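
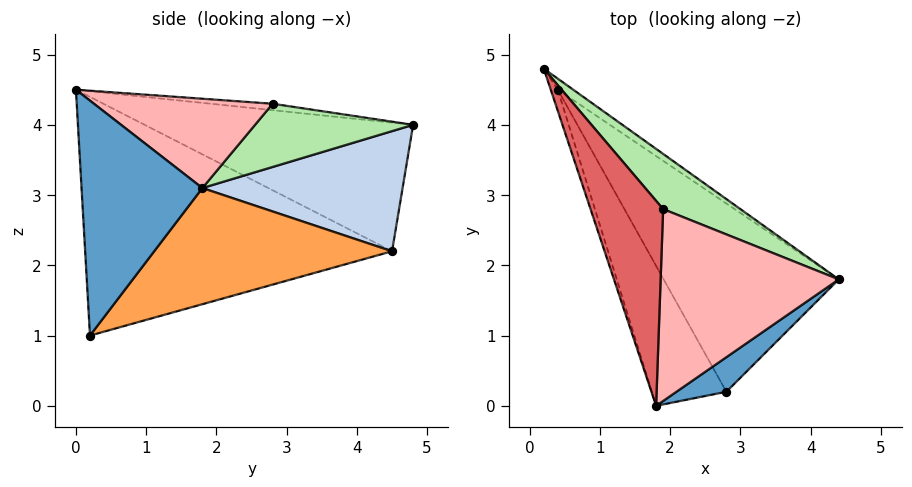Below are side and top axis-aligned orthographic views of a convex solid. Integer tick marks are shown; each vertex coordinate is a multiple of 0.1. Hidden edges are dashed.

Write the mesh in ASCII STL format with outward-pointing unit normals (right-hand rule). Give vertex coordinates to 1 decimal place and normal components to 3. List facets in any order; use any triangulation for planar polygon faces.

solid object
 facet normal 0.611 -0.781 0.130
  outer loop
   vertex 2.8 0.2 1.0
   vertex 4.4 1.8 3.1
   vertex 1.8 0.0 4.5
  endloop
 endfacet
 facet normal 0.569 0.819 -0.073
  outer loop
   vertex 0.4 4.5 2.2
   vertex 0.2 4.8 4.0
   vertex 4.4 1.8 3.1
  endloop
 endfacet
 facet normal 0.486 0.476 -0.733
  outer loop
   vertex 0.4 4.5 2.2
   vertex 4.4 1.8 3.1
   vertex 2.8 0.2 1.0
  endloop
 endfacet
 facet normal -0.946 -0.321 -0.052
  outer loop
   vertex 0.4 4.5 2.2
   vertex 1.8 0.0 4.5
   vertex 0.2 4.8 4.0
  endloop
 endfacet
 facet normal -0.871 -0.410 -0.272
  outer loop
   vertex 0.4 4.5 2.2
   vertex 2.8 0.2 1.0
   vertex 1.8 0.0 4.5
  endloop
 endfacet
 facet normal 0.530 0.548 0.648
  outer loop
   vertex 1.9 2.8 4.3
   vertex 4.4 1.8 3.1
   vertex 0.2 4.8 4.0
  endloop
 endfacet
 facet normal -0.088 0.074 0.993
  outer loop
   vertex 1.9 2.8 4.3
   vertex 0.2 4.8 4.0
   vertex 1.8 0.0 4.5
  endloop
 endfacet
 facet normal 0.448 0.048 0.893
  outer loop
   vertex 1.9 2.8 4.3
   vertex 1.8 0.0 4.5
   vertex 4.4 1.8 3.1
  endloop
 endfacet
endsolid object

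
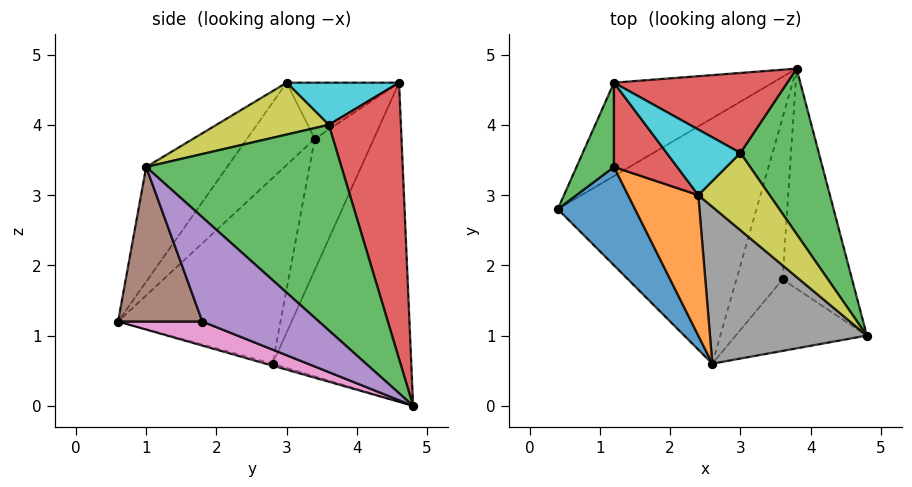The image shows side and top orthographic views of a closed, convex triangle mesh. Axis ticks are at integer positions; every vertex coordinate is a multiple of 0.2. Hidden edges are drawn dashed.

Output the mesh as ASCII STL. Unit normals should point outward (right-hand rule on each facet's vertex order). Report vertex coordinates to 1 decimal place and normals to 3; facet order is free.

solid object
 facet normal -0.523 0.811 -0.260
  outer loop
   vertex 1.2 4.6 4.6
   vertex 3.8 4.8 0.0
   vertex 0.4 2.8 0.6
  endloop
 endfacet
 facet normal -0.010 -0.272 -0.962
  outer loop
   vertex 2.6 0.6 1.2
   vertex 0.4 2.8 0.6
   vertex 3.8 4.8 0.0
  endloop
 endfacet
 facet normal 0.814 0.492 0.310
  outer loop
   vertex 3.0 3.6 4.0
   vertex 4.8 1.0 3.4
   vertex 3.8 4.8 0.0
  endloop
 endfacet
 facet normal 0.541 0.770 0.339
  outer loop
   vertex 3.0 3.6 4.0
   vertex 3.8 4.8 0.0
   vertex 1.2 4.6 4.6
  endloop
 endfacet
 facet normal 0.802 -0.267 -0.535
  outer loop
   vertex 3.6 1.8 1.2
   vertex 3.8 4.8 0.0
   vertex 4.8 1.0 3.4
  endloop
 endfacet
 facet normal 0.644 -0.536 -0.546
  outer loop
   vertex 3.6 1.8 1.2
   vertex 4.8 1.0 3.4
   vertex 2.6 0.6 1.2
  endloop
 endfacet
 facet normal 0.432 -0.360 -0.827
  outer loop
   vertex 3.6 1.8 1.2
   vertex 2.6 0.6 1.2
   vertex 3.8 4.8 0.0
  endloop
 endfacet
 facet normal -0.379 -0.766 0.519
  outer loop
   vertex 2.4 3.0 4.6
   vertex 2.6 0.6 1.2
   vertex 4.8 1.0 3.4
  endloop
 endfacet
 facet normal 0.574 0.215 0.790
  outer loop
   vertex 2.4 3.0 4.6
   vertex 4.8 1.0 3.4
   vertex 3.0 3.6 4.0
  endloop
 endfacet
 facet normal 0.465 0.349 0.814
  outer loop
   vertex 2.4 3.0 4.6
   vertex 3.0 3.6 4.0
   vertex 1.2 4.6 4.6
  endloop
 endfacet
 facet normal -0.714 -0.633 0.297
  outer loop
   vertex 1.2 3.4 3.8
   vertex 0.4 2.8 0.6
   vertex 2.6 0.6 1.2
  endloop
 endfacet
 facet normal -0.542 -0.701 0.463
  outer loop
   vertex 1.2 3.4 3.8
   vertex 2.6 0.6 1.2
   vertex 2.4 3.0 4.6
  endloop
 endfacet
 facet normal -0.946 -0.180 0.270
  outer loop
   vertex 1.2 3.4 3.8
   vertex 1.2 4.6 4.6
   vertex 0.4 2.8 0.6
  endloop
 endfacet
 facet normal -0.595 -0.446 0.669
  outer loop
   vertex 1.2 3.4 3.8
   vertex 2.4 3.0 4.6
   vertex 1.2 4.6 4.6
  endloop
 endfacet
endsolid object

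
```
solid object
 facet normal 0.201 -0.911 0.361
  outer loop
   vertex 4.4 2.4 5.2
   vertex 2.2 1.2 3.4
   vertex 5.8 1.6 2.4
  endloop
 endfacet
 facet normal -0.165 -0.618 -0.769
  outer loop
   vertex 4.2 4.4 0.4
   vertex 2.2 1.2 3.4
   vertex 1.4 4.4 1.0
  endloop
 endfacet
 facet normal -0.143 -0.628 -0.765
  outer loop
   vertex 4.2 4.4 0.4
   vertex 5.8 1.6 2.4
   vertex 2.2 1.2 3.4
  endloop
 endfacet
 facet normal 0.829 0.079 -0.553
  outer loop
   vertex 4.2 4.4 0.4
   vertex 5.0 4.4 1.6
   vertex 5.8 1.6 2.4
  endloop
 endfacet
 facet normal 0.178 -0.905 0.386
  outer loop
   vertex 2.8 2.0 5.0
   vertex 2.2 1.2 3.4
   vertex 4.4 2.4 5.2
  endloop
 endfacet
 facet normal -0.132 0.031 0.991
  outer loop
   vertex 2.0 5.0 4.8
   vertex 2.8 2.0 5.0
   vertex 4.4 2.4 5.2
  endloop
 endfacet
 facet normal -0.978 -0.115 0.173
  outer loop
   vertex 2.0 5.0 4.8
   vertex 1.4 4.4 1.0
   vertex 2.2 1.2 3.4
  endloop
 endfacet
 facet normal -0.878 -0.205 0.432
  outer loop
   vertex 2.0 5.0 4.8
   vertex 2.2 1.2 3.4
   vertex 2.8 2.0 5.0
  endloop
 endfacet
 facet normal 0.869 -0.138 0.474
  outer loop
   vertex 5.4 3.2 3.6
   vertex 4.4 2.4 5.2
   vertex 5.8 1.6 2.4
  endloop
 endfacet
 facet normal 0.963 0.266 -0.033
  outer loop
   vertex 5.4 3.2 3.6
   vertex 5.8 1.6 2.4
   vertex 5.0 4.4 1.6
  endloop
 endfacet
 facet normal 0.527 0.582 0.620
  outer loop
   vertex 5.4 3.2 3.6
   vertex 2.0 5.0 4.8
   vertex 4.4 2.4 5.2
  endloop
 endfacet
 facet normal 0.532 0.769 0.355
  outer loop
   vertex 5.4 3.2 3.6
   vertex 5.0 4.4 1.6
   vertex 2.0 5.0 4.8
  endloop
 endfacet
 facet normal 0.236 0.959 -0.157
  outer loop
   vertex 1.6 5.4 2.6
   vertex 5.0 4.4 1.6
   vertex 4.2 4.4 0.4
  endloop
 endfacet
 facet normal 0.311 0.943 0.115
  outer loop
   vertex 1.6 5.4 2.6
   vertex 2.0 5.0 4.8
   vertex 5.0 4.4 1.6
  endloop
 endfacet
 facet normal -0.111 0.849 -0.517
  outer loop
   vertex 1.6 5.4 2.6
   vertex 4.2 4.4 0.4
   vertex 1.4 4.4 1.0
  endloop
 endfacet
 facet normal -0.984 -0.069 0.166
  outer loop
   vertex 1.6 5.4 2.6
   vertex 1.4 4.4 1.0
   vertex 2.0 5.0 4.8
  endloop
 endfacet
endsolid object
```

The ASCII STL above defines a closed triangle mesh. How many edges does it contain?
24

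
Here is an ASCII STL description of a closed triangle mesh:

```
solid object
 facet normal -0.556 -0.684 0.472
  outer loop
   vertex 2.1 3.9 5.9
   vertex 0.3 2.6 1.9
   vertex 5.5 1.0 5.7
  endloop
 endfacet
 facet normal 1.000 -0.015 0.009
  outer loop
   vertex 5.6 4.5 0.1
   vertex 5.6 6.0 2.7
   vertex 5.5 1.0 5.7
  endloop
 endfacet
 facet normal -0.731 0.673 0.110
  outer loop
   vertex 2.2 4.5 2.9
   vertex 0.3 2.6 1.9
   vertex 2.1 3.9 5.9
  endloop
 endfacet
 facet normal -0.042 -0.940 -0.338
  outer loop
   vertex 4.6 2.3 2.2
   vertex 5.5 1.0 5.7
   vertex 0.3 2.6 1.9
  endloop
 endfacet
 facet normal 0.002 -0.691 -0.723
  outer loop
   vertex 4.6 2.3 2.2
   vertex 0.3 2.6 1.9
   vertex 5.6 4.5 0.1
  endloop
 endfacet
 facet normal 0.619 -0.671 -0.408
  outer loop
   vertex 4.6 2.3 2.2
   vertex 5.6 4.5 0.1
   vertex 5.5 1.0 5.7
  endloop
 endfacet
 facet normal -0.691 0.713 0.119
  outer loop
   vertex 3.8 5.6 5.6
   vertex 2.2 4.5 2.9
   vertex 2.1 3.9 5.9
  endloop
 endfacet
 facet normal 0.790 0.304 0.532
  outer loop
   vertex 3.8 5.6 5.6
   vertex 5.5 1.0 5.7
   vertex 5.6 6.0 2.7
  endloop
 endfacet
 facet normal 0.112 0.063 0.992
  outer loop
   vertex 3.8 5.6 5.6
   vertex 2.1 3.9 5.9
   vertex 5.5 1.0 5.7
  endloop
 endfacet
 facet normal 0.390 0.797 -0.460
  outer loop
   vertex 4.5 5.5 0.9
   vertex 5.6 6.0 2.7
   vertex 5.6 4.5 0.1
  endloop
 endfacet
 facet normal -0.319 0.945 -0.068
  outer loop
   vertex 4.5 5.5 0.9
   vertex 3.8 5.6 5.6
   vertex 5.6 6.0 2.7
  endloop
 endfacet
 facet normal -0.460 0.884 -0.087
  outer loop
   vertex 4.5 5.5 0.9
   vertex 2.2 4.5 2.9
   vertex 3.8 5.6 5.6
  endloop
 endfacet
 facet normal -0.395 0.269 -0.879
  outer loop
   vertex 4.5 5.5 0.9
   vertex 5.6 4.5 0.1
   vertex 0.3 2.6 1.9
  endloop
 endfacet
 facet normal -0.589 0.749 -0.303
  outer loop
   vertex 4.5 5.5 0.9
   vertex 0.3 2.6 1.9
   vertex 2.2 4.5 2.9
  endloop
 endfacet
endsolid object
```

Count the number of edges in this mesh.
21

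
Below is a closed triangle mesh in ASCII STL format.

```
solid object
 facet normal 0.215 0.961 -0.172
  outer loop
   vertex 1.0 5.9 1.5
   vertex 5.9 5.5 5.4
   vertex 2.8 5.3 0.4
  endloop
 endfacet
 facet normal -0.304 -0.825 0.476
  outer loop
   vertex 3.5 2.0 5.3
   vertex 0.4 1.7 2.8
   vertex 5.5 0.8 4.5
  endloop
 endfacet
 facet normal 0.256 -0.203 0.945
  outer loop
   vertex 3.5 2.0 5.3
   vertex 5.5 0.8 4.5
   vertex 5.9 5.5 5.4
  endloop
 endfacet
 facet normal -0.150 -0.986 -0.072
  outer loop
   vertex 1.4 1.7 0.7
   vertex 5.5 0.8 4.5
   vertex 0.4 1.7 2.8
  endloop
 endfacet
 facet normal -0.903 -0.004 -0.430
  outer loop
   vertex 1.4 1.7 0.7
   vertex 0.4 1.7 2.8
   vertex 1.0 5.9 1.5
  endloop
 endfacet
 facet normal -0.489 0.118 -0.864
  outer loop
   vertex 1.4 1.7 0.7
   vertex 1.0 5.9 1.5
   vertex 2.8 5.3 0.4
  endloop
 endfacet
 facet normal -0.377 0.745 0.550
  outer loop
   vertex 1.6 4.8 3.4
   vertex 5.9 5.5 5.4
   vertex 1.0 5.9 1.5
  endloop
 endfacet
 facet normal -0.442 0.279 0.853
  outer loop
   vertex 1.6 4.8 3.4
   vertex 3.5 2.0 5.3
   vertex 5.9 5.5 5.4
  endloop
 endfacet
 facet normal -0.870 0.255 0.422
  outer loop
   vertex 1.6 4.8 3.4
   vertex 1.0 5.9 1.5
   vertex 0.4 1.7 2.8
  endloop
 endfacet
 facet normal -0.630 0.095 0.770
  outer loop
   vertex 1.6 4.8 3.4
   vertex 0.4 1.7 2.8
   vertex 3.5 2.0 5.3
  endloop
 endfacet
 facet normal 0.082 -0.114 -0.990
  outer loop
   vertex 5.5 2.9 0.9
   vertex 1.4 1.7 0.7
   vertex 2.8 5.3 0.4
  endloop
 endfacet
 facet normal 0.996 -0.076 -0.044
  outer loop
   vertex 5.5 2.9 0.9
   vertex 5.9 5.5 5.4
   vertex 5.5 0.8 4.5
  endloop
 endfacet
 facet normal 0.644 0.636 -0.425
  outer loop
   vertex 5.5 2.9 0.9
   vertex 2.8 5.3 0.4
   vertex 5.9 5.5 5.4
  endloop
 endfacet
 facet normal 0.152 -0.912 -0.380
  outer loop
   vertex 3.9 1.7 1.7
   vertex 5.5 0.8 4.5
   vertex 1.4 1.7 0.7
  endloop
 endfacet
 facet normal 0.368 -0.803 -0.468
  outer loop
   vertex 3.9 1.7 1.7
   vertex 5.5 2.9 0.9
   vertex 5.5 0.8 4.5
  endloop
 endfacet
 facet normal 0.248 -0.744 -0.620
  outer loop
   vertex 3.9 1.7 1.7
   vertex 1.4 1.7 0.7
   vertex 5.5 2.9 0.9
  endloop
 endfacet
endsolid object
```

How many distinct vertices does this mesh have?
10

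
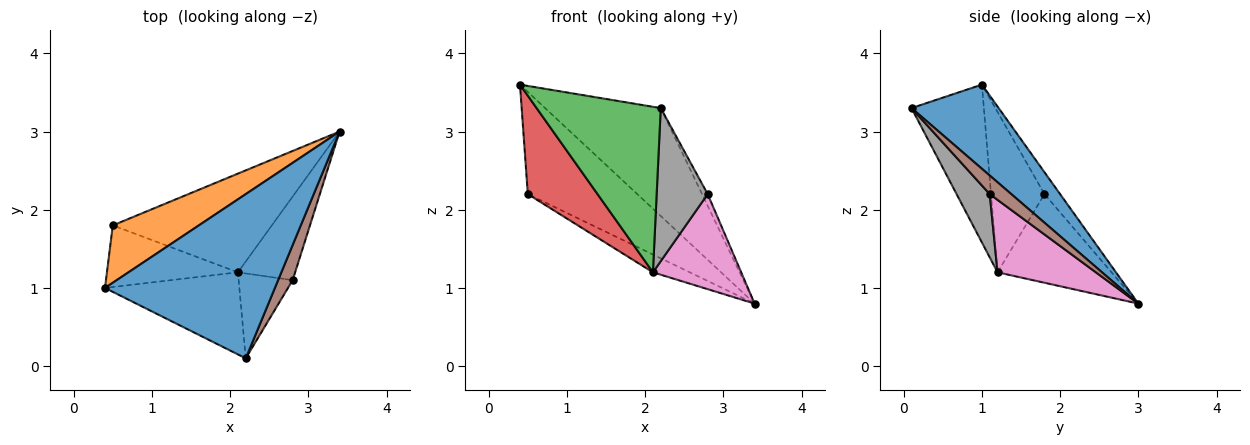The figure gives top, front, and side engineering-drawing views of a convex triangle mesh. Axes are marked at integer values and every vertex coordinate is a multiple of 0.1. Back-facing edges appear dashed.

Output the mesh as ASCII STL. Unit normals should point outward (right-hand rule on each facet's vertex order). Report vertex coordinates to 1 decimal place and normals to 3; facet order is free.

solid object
 facet normal 0.382 0.507 0.772
  outer loop
   vertex 2.2 0.1 3.3
   vertex 3.4 3.0 0.8
   vertex 0.4 1.0 3.6
  endloop
 endfacet
 facet normal -0.124 0.865 0.486
  outer loop
   vertex 0.5 1.8 2.2
   vertex 0.4 1.0 3.6
   vertex 3.4 3.0 0.8
  endloop
 endfacet
 facet normal -0.463 -0.794 -0.394
  outer loop
   vertex 2.1 1.2 1.2
   vertex 2.2 0.1 3.3
   vertex 0.4 1.0 3.6
  endloop
 endfacet
 facet normal -0.545 -0.711 -0.445
  outer loop
   vertex 2.1 1.2 1.2
   vertex 0.4 1.0 3.6
   vertex 0.5 1.8 2.2
  endloop
 endfacet
 facet normal -0.481 0.156 -0.863
  outer loop
   vertex 2.1 1.2 1.2
   vertex 0.5 1.8 2.2
   vertex 3.4 3.0 0.8
  endloop
 endfacet
 facet normal 0.771 0.201 0.604
  outer loop
   vertex 2.8 1.1 2.2
   vertex 3.4 3.0 0.8
   vertex 2.2 0.1 3.3
  endloop
 endfacet
 facet normal 0.642 -0.576 -0.507
  outer loop
   vertex 2.8 1.1 2.2
   vertex 2.1 1.2 1.2
   vertex 3.4 3.0 0.8
  endloop
 endfacet
 facet normal 0.494 -0.760 -0.422
  outer loop
   vertex 2.8 1.1 2.2
   vertex 2.2 0.1 3.3
   vertex 2.1 1.2 1.2
  endloop
 endfacet
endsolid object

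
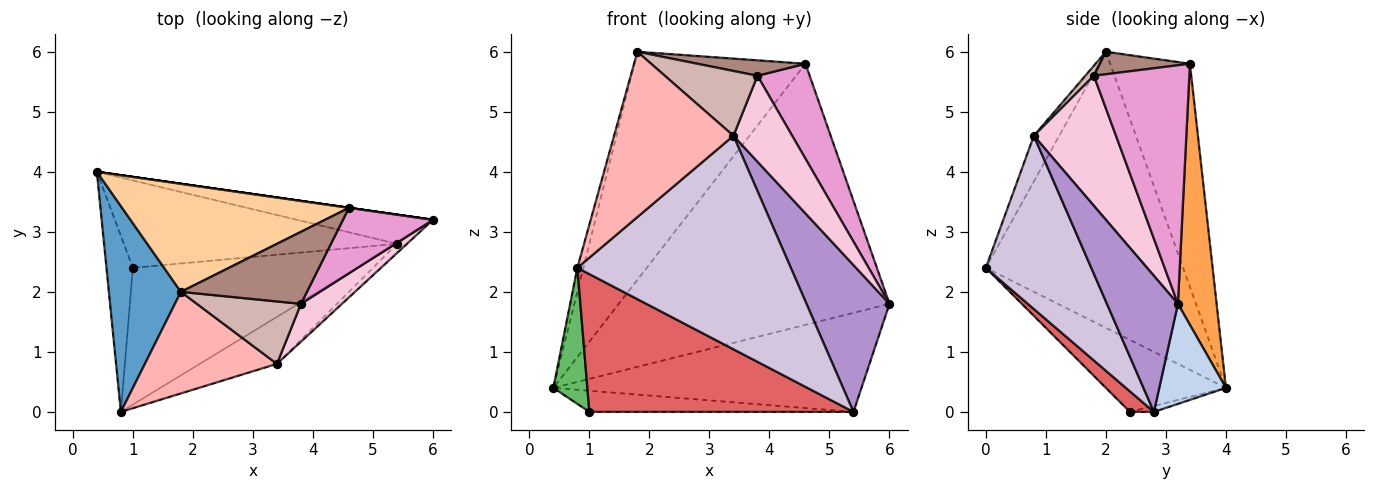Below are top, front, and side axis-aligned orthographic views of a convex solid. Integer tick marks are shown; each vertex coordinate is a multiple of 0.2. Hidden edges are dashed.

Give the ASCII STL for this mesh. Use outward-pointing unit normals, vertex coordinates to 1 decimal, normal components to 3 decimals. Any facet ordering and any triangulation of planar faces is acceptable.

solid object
 facet normal -0.967 0.029 0.252
  outer loop
   vertex 1.8 2.0 6.0
   vertex 0.4 4.0 0.4
   vertex 0.8 0.0 2.4
  endloop
 endfacet
 facet normal 0.203 0.939 -0.276
  outer loop
   vertex 5.4 2.8 0.0
   vertex 0.4 4.0 0.4
   vertex 6.0 3.2 1.8
  endloop
 endfacet
 facet normal 0.141 0.990 0.000
  outer loop
   vertex 4.6 3.4 5.8
   vertex 6.0 3.2 1.8
   vertex 0.4 4.0 0.4
  endloop
 endfacet
 facet normal -0.388 0.833 0.395
  outer loop
   vertex 4.6 3.4 5.8
   vertex 0.4 4.0 0.4
   vertex 1.8 2.0 6.0
  endloop
 endfacet
 facet normal -0.907 -0.257 -0.333
  outer loop
   vertex 1.0 2.4 0.0
   vertex 0.8 0.0 2.4
   vertex 0.4 4.0 0.4
  endloop
 endfacet
 facet normal -0.021 0.235 -0.972
  outer loop
   vertex 1.0 2.4 0.0
   vertex 0.4 4.0 0.4
   vertex 5.4 2.8 0.0
  endloop
 endfacet
 facet normal 0.064 -0.708 -0.703
  outer loop
   vertex 1.0 2.4 0.0
   vertex 5.4 2.8 0.0
   vertex 0.8 0.0 2.4
  endloop
 endfacet
 facet normal -0.178 -0.838 0.515
  outer loop
   vertex 3.4 0.8 4.6
   vertex 1.8 2.0 6.0
   vertex 0.8 0.0 2.4
  endloop
 endfacet
 facet normal 0.649 -0.759 -0.048
  outer loop
   vertex 3.4 0.8 4.6
   vertex 5.4 2.8 0.0
   vertex 6.0 3.2 1.8
  endloop
 endfacet
 facet normal 0.434 -0.880 -0.194
  outer loop
   vertex 3.4 0.8 4.6
   vertex 0.8 0.0 2.4
   vertex 5.4 2.8 0.0
  endloop
 endfacet
 facet normal 0.172 -0.206 0.963
  outer loop
   vertex 3.8 1.8 5.6
   vertex 4.6 3.4 5.8
   vertex 1.8 2.0 6.0
  endloop
 endfacet
 facet normal 0.067 -0.719 0.692
  outer loop
   vertex 3.8 1.8 5.6
   vertex 1.8 2.0 6.0
   vertex 3.4 0.8 4.6
  endloop
 endfacet
 facet normal 0.833 -0.456 0.314
  outer loop
   vertex 3.8 1.8 5.6
   vertex 6.0 3.2 1.8
   vertex 4.6 3.4 5.8
  endloop
 endfacet
 facet normal 0.788 -0.564 0.248
  outer loop
   vertex 3.8 1.8 5.6
   vertex 3.4 0.8 4.6
   vertex 6.0 3.2 1.8
  endloop
 endfacet
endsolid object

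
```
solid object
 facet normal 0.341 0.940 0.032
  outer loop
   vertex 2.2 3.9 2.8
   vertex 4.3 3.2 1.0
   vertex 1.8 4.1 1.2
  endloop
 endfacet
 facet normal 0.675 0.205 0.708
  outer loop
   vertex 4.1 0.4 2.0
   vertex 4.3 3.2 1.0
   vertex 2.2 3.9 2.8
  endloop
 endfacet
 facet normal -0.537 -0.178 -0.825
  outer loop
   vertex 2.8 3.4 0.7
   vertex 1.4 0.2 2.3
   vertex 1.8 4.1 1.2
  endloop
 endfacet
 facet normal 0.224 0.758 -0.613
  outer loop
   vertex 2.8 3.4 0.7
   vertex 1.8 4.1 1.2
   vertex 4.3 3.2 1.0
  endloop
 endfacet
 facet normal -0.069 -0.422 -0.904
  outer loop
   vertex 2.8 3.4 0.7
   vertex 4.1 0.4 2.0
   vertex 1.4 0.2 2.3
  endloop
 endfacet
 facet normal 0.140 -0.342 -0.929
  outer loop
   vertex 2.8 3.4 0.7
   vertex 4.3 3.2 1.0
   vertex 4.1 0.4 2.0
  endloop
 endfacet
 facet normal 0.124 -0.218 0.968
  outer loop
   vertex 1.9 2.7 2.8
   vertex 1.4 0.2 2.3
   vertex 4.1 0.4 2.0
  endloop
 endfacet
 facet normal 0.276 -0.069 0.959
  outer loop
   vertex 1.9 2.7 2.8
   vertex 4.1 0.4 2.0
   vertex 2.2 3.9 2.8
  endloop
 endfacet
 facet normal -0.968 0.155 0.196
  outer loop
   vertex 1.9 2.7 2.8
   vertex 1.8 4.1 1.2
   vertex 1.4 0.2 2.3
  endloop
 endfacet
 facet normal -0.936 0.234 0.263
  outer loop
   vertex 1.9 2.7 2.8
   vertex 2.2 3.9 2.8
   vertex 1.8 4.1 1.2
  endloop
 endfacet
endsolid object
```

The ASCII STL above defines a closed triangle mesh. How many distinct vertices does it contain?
7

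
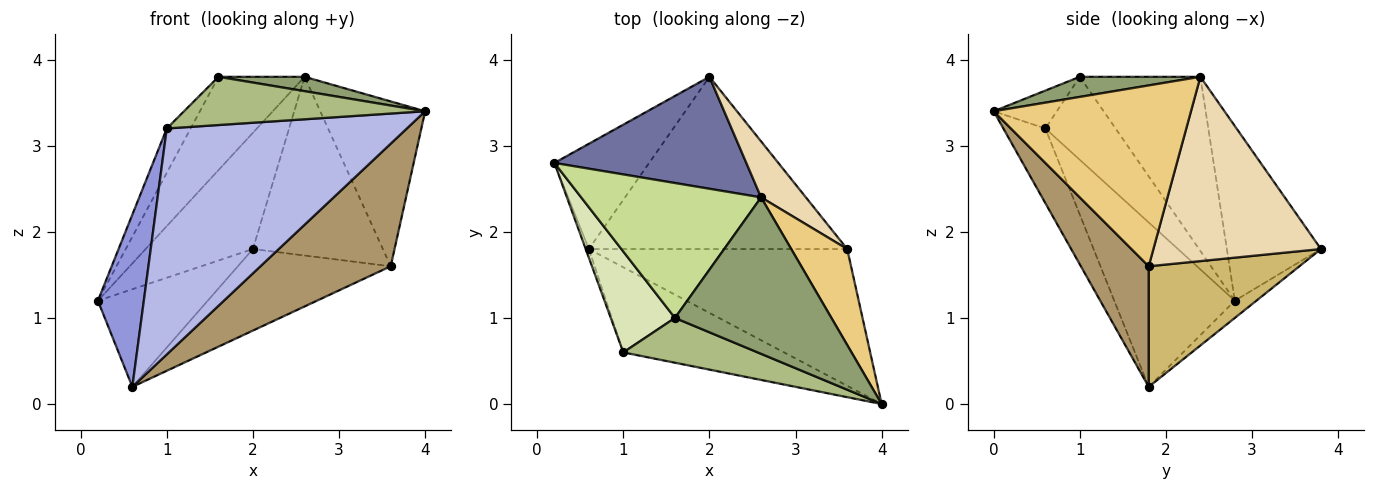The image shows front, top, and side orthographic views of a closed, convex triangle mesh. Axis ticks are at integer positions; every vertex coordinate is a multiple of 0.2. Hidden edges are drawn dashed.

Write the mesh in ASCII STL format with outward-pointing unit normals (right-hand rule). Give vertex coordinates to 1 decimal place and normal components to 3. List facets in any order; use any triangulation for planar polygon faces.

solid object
 facet normal -0.534 0.609 0.587
  outer loop
   vertex 2.6 2.4 3.8
   vertex 2.0 3.8 1.8
   vertex 0.2 2.8 1.2
  endloop
 endfacet
 facet normal -0.132 0.674 -0.727
  outer loop
   vertex 0.6 1.8 0.2
   vertex 0.2 2.8 1.2
   vertex 2.0 3.8 1.8
  endloop
 endfacet
 facet normal -0.934 -0.356 -0.018
  outer loop
   vertex 0.6 1.8 0.2
   vertex 1.0 0.6 3.2
   vertex 0.2 2.8 1.2
  endloop
 endfacet
 facet normal -0.162 -0.924 -0.348
  outer loop
   vertex 0.6 1.8 0.2
   vertex 4.0 0.0 3.4
   vertex 1.0 0.6 3.2
  endloop
 endfacet
 facet normal 0.127 -0.091 0.988
  outer loop
   vertex 1.6 1.0 3.8
   vertex 4.0 0.0 3.4
   vertex 2.6 2.4 3.8
  endloop
 endfacet
 facet normal -0.188 -0.720 0.668
  outer loop
   vertex 1.6 1.0 3.8
   vertex 1.0 0.6 3.2
   vertex 4.0 0.0 3.4
  endloop
 endfacet
 facet normal -0.623 0.445 0.643
  outer loop
   vertex 1.6 1.0 3.8
   vertex 2.6 2.4 3.8
   vertex 0.2 2.8 1.2
  endloop
 endfacet
 facet normal -0.764 0.259 0.591
  outer loop
   vertex 1.6 1.0 3.8
   vertex 0.2 2.8 1.2
   vertex 1.0 0.6 3.2
  endloop
 endfacet
 facet normal 0.328 -0.630 -0.703
  outer loop
   vertex 3.6 1.8 1.6
   vertex 4.0 0.0 3.4
   vertex 0.6 1.8 0.2
  endloop
 endfacet
 facet normal 0.389 0.394 -0.833
  outer loop
   vertex 3.6 1.8 1.6
   vertex 0.6 1.8 0.2
   vertex 2.0 3.8 1.8
  endloop
 endfacet
 facet normal 0.852 0.453 0.264
  outer loop
   vertex 3.6 1.8 1.6
   vertex 2.6 2.4 3.8
   vertex 4.0 0.0 3.4
  endloop
 endfacet
 facet normal 0.776 0.602 0.189
  outer loop
   vertex 3.6 1.8 1.6
   vertex 2.0 3.8 1.8
   vertex 2.6 2.4 3.8
  endloop
 endfacet
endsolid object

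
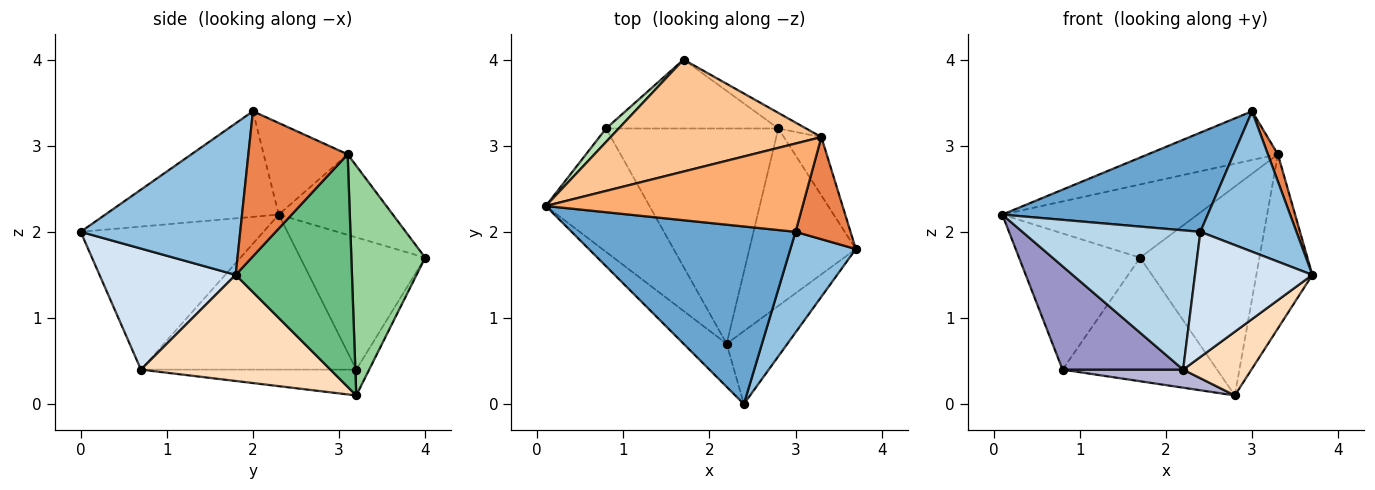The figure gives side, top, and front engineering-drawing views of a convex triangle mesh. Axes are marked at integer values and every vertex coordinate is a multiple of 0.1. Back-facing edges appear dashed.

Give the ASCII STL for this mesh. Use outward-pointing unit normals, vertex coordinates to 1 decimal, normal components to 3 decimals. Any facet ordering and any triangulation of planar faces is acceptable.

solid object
 facet normal -0.381 -0.451 0.807
  outer loop
   vertex 3.0 2.0 3.4
   vertex 0.1 2.3 2.2
   vertex 2.4 0.0 2.0
  endloop
 endfacet
 facet normal 0.803 -0.484 0.347
  outer loop
   vertex 3.0 2.0 3.4
   vertex 2.4 0.0 2.0
   vertex 3.7 1.8 1.5
  endloop
 endfacet
 facet normal -0.700 -0.682 -0.211
  outer loop
   vertex 2.2 0.7 0.4
   vertex 2.4 0.0 2.0
   vertex 0.1 2.3 2.2
  endloop
 endfacet
 facet normal 0.708 -0.610 -0.355
  outer loop
   vertex 2.2 0.7 0.4
   vertex 3.7 1.8 1.5
   vertex 2.4 0.0 2.0
  endloop
 endfacet
 facet normal 0.931 -0.094 0.353
  outer loop
   vertex 3.3 3.1 2.9
   vertex 3.0 2.0 3.4
   vertex 3.7 1.8 1.5
  endloop
 endfacet
 facet normal -0.298 0.461 0.836
  outer loop
   vertex 3.3 3.1 2.9
   vertex 0.1 2.3 2.2
   vertex 3.0 2.0 3.4
  endloop
 endfacet
 facet normal -0.305 0.521 0.797
  outer loop
   vertex 3.3 3.1 2.9
   vertex 1.7 4.0 1.7
   vertex 0.1 2.3 2.2
  endloop
 endfacet
 facet normal 0.684 -0.247 -0.686
  outer loop
   vertex 2.8 3.2 0.1
   vertex 3.7 1.8 1.5
   vertex 2.2 0.7 0.4
  endloop
 endfacet
 facet normal 0.892 0.429 -0.144
  outer loop
   vertex 2.8 3.2 0.1
   vertex 3.3 3.1 2.9
   vertex 3.7 1.8 1.5
  endloop
 endfacet
 facet normal 0.525 0.849 -0.063
  outer loop
   vertex 2.8 3.2 0.1
   vertex 1.7 4.0 1.7
   vertex 3.3 3.1 2.9
  endloop
 endfacet
 facet normal -0.716 0.694 0.069
  outer loop
   vertex 0.8 3.2 0.4
   vertex 0.1 2.3 2.2
   vertex 1.7 4.0 1.7
  endloop
 endfacet
 facet normal -0.073 0.871 -0.486
  outer loop
   vertex 0.8 3.2 0.4
   vertex 1.7 4.0 1.7
   vertex 2.8 3.2 0.1
  endloop
 endfacet
 facet normal -0.754 -0.422 -0.504
  outer loop
   vertex 0.8 3.2 0.4
   vertex 2.2 0.7 0.4
   vertex 0.1 2.3 2.2
  endloop
 endfacet
 facet normal -0.148 -0.083 -0.986
  outer loop
   vertex 0.8 3.2 0.4
   vertex 2.8 3.2 0.1
   vertex 2.2 0.7 0.4
  endloop
 endfacet
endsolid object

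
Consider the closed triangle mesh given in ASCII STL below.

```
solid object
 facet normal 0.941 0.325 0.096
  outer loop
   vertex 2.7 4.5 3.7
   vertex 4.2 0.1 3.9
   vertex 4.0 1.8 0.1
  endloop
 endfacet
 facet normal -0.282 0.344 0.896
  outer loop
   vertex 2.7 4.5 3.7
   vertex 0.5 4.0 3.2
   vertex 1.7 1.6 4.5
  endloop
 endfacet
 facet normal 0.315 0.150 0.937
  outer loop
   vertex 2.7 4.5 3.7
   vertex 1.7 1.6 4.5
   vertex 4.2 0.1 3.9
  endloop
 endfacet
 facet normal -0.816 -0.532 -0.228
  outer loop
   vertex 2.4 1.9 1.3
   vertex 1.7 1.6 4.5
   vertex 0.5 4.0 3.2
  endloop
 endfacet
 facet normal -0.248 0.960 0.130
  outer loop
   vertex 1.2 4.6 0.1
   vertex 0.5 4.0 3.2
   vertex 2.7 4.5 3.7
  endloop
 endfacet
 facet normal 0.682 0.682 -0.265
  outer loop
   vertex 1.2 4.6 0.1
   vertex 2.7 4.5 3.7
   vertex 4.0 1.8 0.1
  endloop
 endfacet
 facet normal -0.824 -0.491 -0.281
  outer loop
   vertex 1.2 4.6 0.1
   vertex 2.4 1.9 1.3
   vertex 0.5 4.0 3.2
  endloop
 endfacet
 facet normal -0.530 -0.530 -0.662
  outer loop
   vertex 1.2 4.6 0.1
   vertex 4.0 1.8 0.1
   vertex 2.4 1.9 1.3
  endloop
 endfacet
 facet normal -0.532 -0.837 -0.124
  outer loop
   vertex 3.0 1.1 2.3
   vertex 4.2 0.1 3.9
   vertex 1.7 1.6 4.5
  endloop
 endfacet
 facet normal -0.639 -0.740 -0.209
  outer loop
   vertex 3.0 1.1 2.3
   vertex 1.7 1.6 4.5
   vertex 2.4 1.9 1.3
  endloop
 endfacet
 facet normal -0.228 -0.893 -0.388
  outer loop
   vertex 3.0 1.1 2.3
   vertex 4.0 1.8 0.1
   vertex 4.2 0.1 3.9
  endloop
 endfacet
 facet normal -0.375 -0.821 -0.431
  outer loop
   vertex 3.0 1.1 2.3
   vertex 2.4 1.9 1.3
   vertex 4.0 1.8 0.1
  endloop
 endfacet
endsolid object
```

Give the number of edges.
18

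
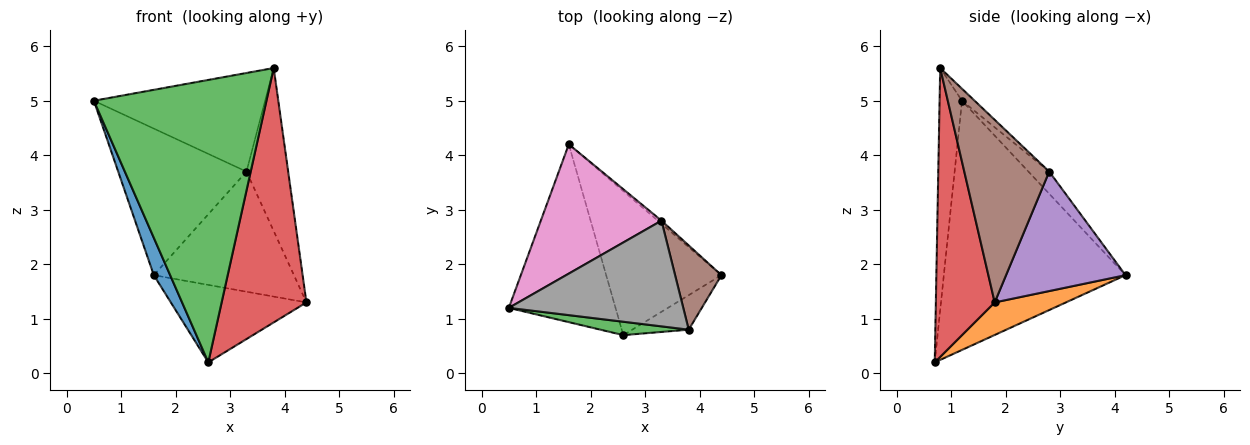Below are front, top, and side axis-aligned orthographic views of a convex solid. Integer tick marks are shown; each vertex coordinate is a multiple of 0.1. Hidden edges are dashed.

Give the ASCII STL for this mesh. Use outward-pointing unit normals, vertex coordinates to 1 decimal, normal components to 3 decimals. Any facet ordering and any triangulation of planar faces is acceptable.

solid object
 facet normal -0.916 -0.082 -0.392
  outer loop
   vertex 2.6 0.7 0.2
   vertex 0.5 1.2 5.0
   vertex 1.6 4.2 1.8
  endloop
 endfacet
 facet normal 0.241 0.460 -0.855
  outer loop
   vertex 2.6 0.7 0.2
   vertex 1.6 4.2 1.8
   vertex 4.4 1.8 1.3
  endloop
 endfacet
 facet normal -0.129 -0.991 0.047
  outer loop
   vertex 3.8 0.8 5.6
   vertex 0.5 1.2 5.0
   vertex 2.6 0.7 0.2
  endloop
 endfacet
 facet normal 0.567 -0.816 -0.111
  outer loop
   vertex 3.8 0.8 5.6
   vertex 2.6 0.7 0.2
   vertex 4.4 1.8 1.3
  endloop
 endfacet
 facet normal 0.649 0.761 -0.020
  outer loop
   vertex 3.3 2.8 3.7
   vertex 4.4 1.8 1.3
   vertex 1.6 4.2 1.8
  endloop
 endfacet
 facet normal 0.875 0.430 0.222
  outer loop
   vertex 3.3 2.8 3.7
   vertex 3.8 0.8 5.6
   vertex 4.4 1.8 1.3
  endloop
 endfacet
 facet normal -0.121 0.745 0.657
  outer loop
   vertex 3.3 2.8 3.7
   vertex 1.6 4.2 1.8
   vertex 0.5 1.2 5.0
  endloop
 endfacet
 facet normal -0.050 0.681 0.730
  outer loop
   vertex 3.3 2.8 3.7
   vertex 0.5 1.2 5.0
   vertex 3.8 0.8 5.6
  endloop
 endfacet
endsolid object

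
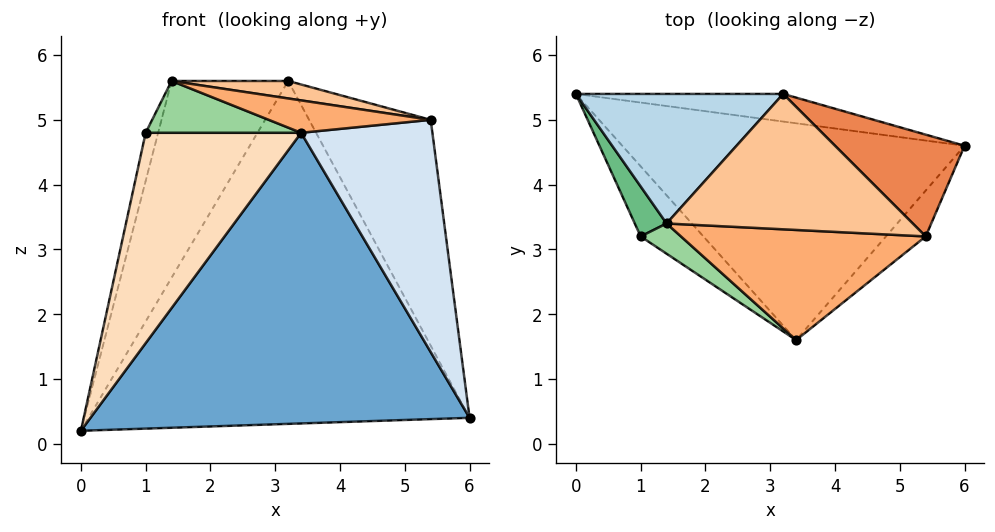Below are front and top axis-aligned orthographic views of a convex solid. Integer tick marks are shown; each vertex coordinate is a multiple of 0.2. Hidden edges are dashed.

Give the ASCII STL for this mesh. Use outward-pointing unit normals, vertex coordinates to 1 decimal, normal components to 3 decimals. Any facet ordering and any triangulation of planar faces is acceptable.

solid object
 facet normal -0.087 -0.799 -0.596
  outer loop
   vertex 3.4 1.6 4.8
   vertex 0.0 5.4 0.2
   vertex 6.0 4.6 0.4
  endloop
 endfacet
 facet normal 0.134 0.988 -0.080
  outer loop
   vertex 3.2 5.4 5.6
   vertex 6.0 4.6 0.4
   vertex 0.0 5.4 0.2
  endloop
 endfacet
 facet normal -0.680 0.612 0.403
  outer loop
   vertex 1.4 3.4 5.6
   vertex 3.2 5.4 5.6
   vertex 0.0 5.4 0.2
  endloop
 endfacet
 facet normal 0.627 -0.765 -0.151
  outer loop
   vertex 5.4 3.2 5.0
   vertex 3.4 1.6 4.8
   vertex 6.0 4.6 0.4
  endloop
 endfacet
 facet normal 0.715 0.637 0.287
  outer loop
   vertex 5.4 3.2 5.0
   vertex 6.0 4.6 0.4
   vertex 3.2 5.4 5.6
  endloop
 endfacet
 facet normal 0.129 -0.280 0.951
  outer loop
   vertex 5.4 3.2 5.0
   vertex 1.4 3.4 5.6
   vertex 3.4 1.6 4.8
  endloop
 endfacet
 facet normal 0.141 -0.127 0.982
  outer loop
   vertex 5.4 3.2 5.0
   vertex 3.2 5.4 5.6
   vertex 1.4 3.4 5.6
  endloop
 endfacet
 facet normal -0.535 -0.802 -0.267
  outer loop
   vertex 1.0 3.2 4.8
   vertex 0.0 5.4 0.2
   vertex 3.4 1.6 4.8
  endloop
 endfacet
 facet normal -0.873 0.339 0.352
  outer loop
   vertex 1.0 3.2 4.8
   vertex 1.4 3.4 5.6
   vertex 0.0 5.4 0.2
  endloop
 endfacet
 facet normal -0.499 -0.749 0.437
  outer loop
   vertex 1.0 3.2 4.8
   vertex 3.4 1.6 4.8
   vertex 1.4 3.4 5.6
  endloop
 endfacet
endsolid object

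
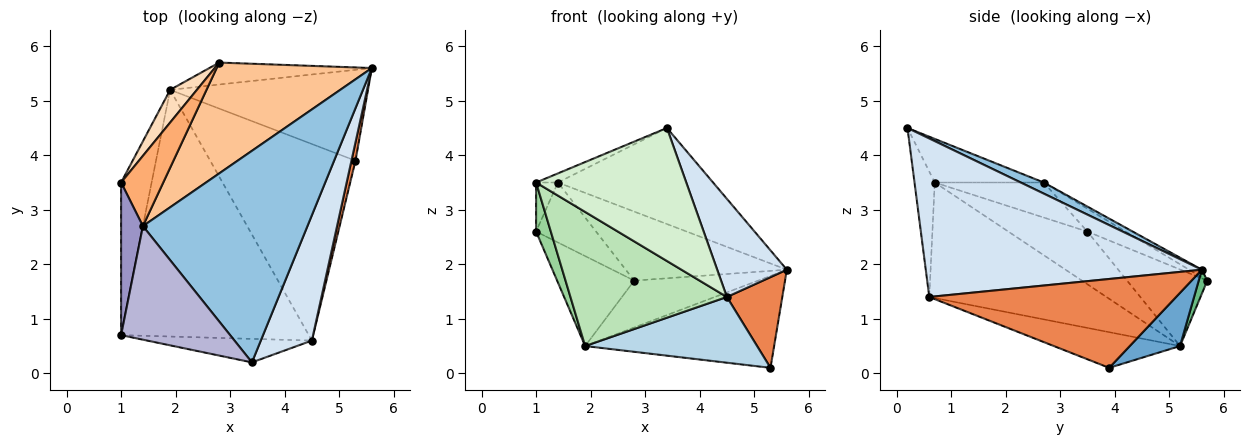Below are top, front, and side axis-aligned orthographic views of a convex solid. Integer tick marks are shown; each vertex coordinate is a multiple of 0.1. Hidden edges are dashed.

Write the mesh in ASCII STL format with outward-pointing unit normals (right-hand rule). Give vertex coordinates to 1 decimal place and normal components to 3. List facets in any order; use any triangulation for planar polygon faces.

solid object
 facet normal 0.186 0.699 -0.691
  outer loop
   vertex 1.9 5.2 0.5
   vertex 5.6 5.6 1.9
   vertex 5.3 3.9 0.1
  endloop
 endfacet
 facet normal 0.061 0.413 0.909
  outer loop
   vertex 1.4 2.7 3.5
   vertex 3.4 0.2 4.5
   vertex 5.6 5.6 1.9
  endloop
 endfacet
 facet normal -0.227 -0.309 -0.924
  outer loop
   vertex 4.5 0.6 1.4
   vertex 1.9 5.2 0.5
   vertex 5.3 3.9 0.1
  endloop
 endfacet
 facet normal 0.925 -0.233 0.298
  outer loop
   vertex 4.5 0.6 1.4
   vertex 5.6 5.6 1.9
   vertex 3.4 0.2 4.5
  endloop
 endfacet
 facet normal 0.975 -0.219 0.044
  outer loop
   vertex 4.5 0.6 1.4
   vertex 5.3 3.9 0.1
   vertex 5.6 5.6 1.9
  endloop
 endfacet
 facet normal -0.382 0.600 0.703
  outer loop
   vertex 2.8 5.7 1.7
   vertex 1.0 3.5 2.6
   vertex 1.4 2.7 3.5
  endloop
 endfacet
 facet normal -0.042 0.528 0.848
  outer loop
   vertex 2.8 5.7 1.7
   vertex 1.4 2.7 3.5
   vertex 5.6 5.6 1.9
  endloop
 endfacet
 facet normal -0.699 0.672 0.244
  outer loop
   vertex 2.8 5.7 1.7
   vertex 1.9 5.2 0.5
   vertex 1.0 3.5 2.6
  endloop
 endfacet
 facet normal 0.063 0.904 -0.423
  outer loop
   vertex 2.8 5.7 1.7
   vertex 5.6 5.6 1.9
   vertex 1.9 5.2 0.5
  endloop
 endfacet
 facet normal -0.854 -0.159 -0.495
  outer loop
   vertex 1.0 0.7 3.5
   vertex 1.0 3.5 2.6
   vertex 1.9 5.2 0.5
  endloop
 endfacet
 facet normal -0.476 -0.420 -0.773
  outer loop
   vertex 1.0 0.7 3.5
   vertex 1.9 5.2 0.5
   vertex 4.5 0.6 1.4
  endloop
 endfacet
 facet normal -0.131 -0.976 -0.173
  outer loop
   vertex 1.0 0.7 3.5
   vertex 4.5 0.6 1.4
   vertex 3.4 0.2 4.5
  endloop
 endfacet
 facet normal -0.837 0.167 0.521
  outer loop
   vertex 1.0 0.7 3.5
   vertex 1.4 2.7 3.5
   vertex 1.0 3.5 2.6
  endloop
 endfacet
 facet normal -0.370 0.074 0.926
  outer loop
   vertex 1.0 0.7 3.5
   vertex 3.4 0.2 4.5
   vertex 1.4 2.7 3.5
  endloop
 endfacet
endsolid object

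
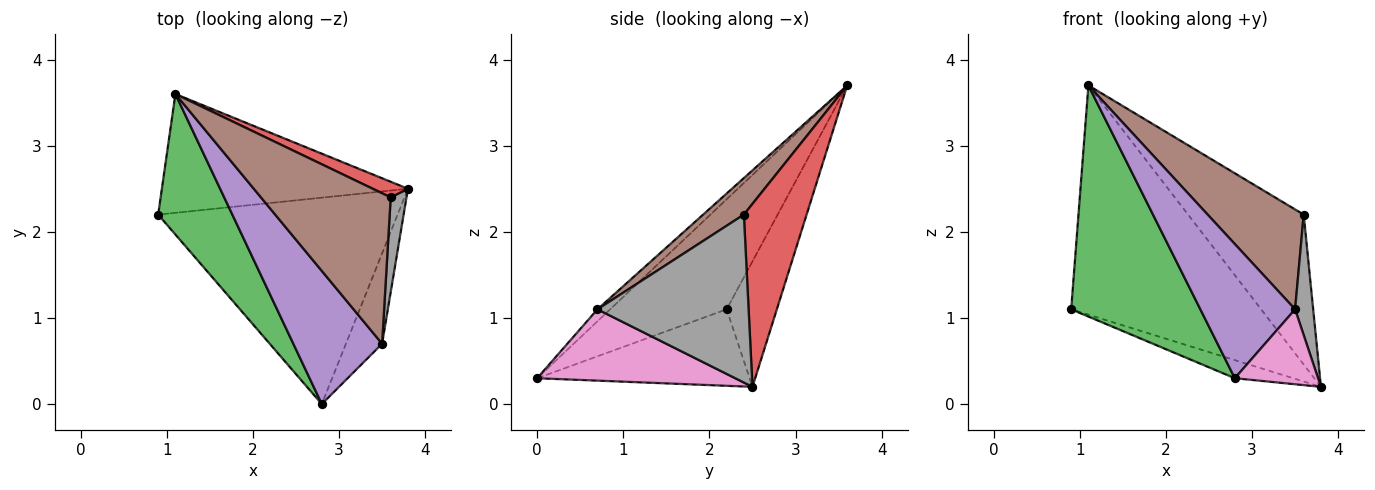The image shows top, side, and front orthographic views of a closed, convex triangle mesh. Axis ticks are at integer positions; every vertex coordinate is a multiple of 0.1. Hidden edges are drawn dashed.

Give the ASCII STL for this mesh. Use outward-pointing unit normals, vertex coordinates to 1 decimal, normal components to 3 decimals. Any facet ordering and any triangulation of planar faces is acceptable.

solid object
 facet normal -0.303 0.083 -0.949
  outer loop
   vertex 2.8 0.0 0.3
   vertex 0.9 2.2 1.1
   vertex 3.8 2.5 0.2
  endloop
 endfacet
 facet normal -0.228 0.864 -0.448
  outer loop
   vertex 1.1 3.6 3.7
   vertex 3.8 2.5 0.2
   vertex 0.9 2.2 1.1
  endloop
 endfacet
 facet normal -0.610 -0.677 0.411
  outer loop
   vertex 1.1 3.6 3.7
   vertex 0.9 2.2 1.1
   vertex 2.8 0.0 0.3
  endloop
 endfacet
 facet normal 0.475 0.875 0.091
  outer loop
   vertex 3.6 2.4 2.2
   vertex 3.8 2.5 0.2
   vertex 1.1 3.6 3.7
  endloop
 endfacet
 facet normal -0.094 -0.707 0.701
  outer loop
   vertex 3.5 0.7 1.1
   vertex 1.1 3.6 3.7
   vertex 2.8 0.0 0.3
  endloop
 endfacet
 facet normal 0.228 -0.538 0.811
  outer loop
   vertex 3.5 0.7 1.1
   vertex 3.6 2.4 2.2
   vertex 1.1 3.6 3.7
  endloop
 endfacet
 facet normal 0.835 -0.351 -0.424
  outer loop
   vertex 3.5 0.7 1.1
   vertex 2.8 0.0 0.3
   vertex 3.8 2.5 0.2
  endloop
 endfacet
 facet normal 0.989 -0.118 0.093
  outer loop
   vertex 3.5 0.7 1.1
   vertex 3.8 2.5 0.2
   vertex 3.6 2.4 2.2
  endloop
 endfacet
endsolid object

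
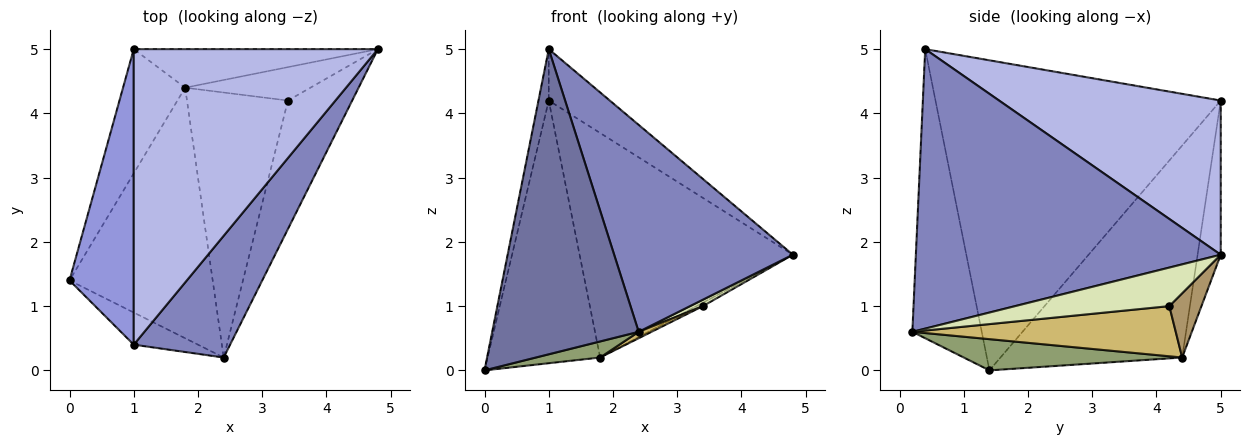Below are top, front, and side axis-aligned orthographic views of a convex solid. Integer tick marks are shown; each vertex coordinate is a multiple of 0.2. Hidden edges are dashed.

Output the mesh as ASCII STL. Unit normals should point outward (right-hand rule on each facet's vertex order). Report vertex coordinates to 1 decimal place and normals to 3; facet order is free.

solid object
 facet normal -0.426 -0.900 -0.095
  outer loop
   vertex 1.0 0.4 5.0
   vertex 0.0 1.4 0.0
   vertex 2.4 0.2 0.6
  endloop
 endfacet
 facet normal 0.827 -0.485 0.285
  outer loop
   vertex 1.0 0.4 5.0
   vertex 2.4 0.2 0.6
   vertex 4.8 5.0 1.8
  endloop
 endfacet
 facet normal -0.979 0.035 0.203
  outer loop
   vertex 1.0 5.0 4.2
   vertex 0.0 1.4 0.0
   vertex 1.0 0.4 5.0
  endloop
 endfacet
 facet normal 0.528 0.145 0.836
  outer loop
   vertex 1.0 5.0 4.2
   vertex 1.0 0.4 5.0
   vertex 4.8 5.0 1.8
  endloop
 endfacet
 facet normal 0.213 -0.063 -0.975
  outer loop
   vertex 1.8 4.4 0.2
   vertex 2.4 0.2 0.6
   vertex 0.0 1.4 0.0
  endloop
 endfacet
 facet normal -0.825 0.511 -0.242
  outer loop
   vertex 1.8 4.4 0.2
   vertex 0.0 1.4 0.0
   vertex 1.0 5.0 4.2
  endloop
 endfacet
 facet normal -0.106 0.980 -0.168
  outer loop
   vertex 1.8 4.4 0.2
   vertex 1.0 5.0 4.2
   vertex 4.8 5.0 1.8
  endloop
 endfacet
 facet normal 0.514 -0.043 -0.857
  outer loop
   vertex 3.4 4.2 1.0
   vertex 4.8 5.0 1.8
   vertex 2.4 0.2 0.6
  endloop
 endfacet
 facet normal 0.454 0.091 -0.886
  outer loop
   vertex 3.4 4.2 1.0
   vertex 1.8 4.4 0.2
   vertex 4.8 5.0 1.8
  endloop
 endfacet
 facet normal 0.445 -0.022 -0.895
  outer loop
   vertex 3.4 4.2 1.0
   vertex 2.4 0.2 0.6
   vertex 1.8 4.4 0.2
  endloop
 endfacet
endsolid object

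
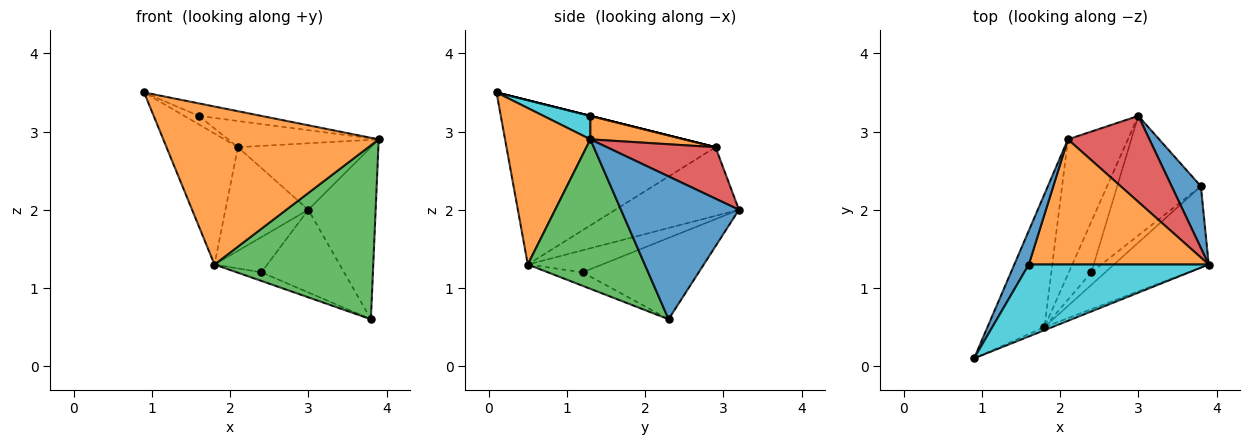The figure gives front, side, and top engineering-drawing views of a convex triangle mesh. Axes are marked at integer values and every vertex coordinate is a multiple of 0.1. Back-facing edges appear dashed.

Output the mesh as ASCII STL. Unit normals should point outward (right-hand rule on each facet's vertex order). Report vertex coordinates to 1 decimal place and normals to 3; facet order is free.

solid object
 facet normal 0.855 0.488 0.175
  outer loop
   vertex 3.8 2.3 0.6
   vertex 3.0 3.2 2.0
   vertex 3.9 1.3 2.9
  endloop
 endfacet
 facet normal 0.368 -0.930 -0.018
  outer loop
   vertex 1.8 0.5 1.3
   vertex 3.9 1.3 2.9
   vertex 0.9 0.1 3.5
  endloop
 endfacet
 facet normal 0.555 -0.754 -0.352
  outer loop
   vertex 1.8 0.5 1.3
   vertex 3.8 2.3 0.6
   vertex 3.9 1.3 2.9
  endloop
 endfacet
 facet normal 0.447 0.547 0.708
  outer loop
   vertex 2.1 2.9 2.8
   vertex 3.9 1.3 2.9
   vertex 3.0 3.2 2.0
  endloop
 endfacet
 facet normal -0.899 0.307 -0.312
  outer loop
   vertex 2.1 2.9 2.8
   vertex 1.8 0.5 1.3
   vertex 0.9 0.1 3.5
  endloop
 endfacet
 facet normal -0.672 0.451 -0.587
  outer loop
   vertex 2.1 2.9 2.8
   vertex 3.0 3.2 2.0
   vertex 1.8 0.5 1.3
  endloop
 endfacet
 facet normal -0.624 0.444 -0.642
  outer loop
   vertex 2.4 1.2 1.2
   vertex 3.0 3.2 2.0
   vertex 3.8 2.3 0.6
  endloop
 endfacet
 facet normal -0.625 0.444 -0.642
  outer loop
   vertex 2.4 1.2 1.2
   vertex 1.8 0.5 1.3
   vertex 3.0 3.2 2.0
  endloop
 endfacet
 facet normal -0.624 0.443 -0.644
  outer loop
   vertex 2.4 1.2 1.2
   vertex 3.8 2.3 0.6
   vertex 1.8 0.5 1.3
  endloop
 endfacet
 facet normal 0.127 0.170 0.977
  outer loop
   vertex 1.6 1.3 3.2
   vertex 0.9 0.1 3.5
   vertex 3.9 1.3 2.9
  endloop
 endfacet
 facet normal 0.000 0.243 0.970
  outer loop
   vertex 1.6 1.3 3.2
   vertex 2.1 2.9 2.8
   vertex 0.9 0.1 3.5
  endloop
 endfacet
 facet normal 0.127 0.203 0.971
  outer loop
   vertex 1.6 1.3 3.2
   vertex 3.9 1.3 2.9
   vertex 2.1 2.9 2.8
  endloop
 endfacet
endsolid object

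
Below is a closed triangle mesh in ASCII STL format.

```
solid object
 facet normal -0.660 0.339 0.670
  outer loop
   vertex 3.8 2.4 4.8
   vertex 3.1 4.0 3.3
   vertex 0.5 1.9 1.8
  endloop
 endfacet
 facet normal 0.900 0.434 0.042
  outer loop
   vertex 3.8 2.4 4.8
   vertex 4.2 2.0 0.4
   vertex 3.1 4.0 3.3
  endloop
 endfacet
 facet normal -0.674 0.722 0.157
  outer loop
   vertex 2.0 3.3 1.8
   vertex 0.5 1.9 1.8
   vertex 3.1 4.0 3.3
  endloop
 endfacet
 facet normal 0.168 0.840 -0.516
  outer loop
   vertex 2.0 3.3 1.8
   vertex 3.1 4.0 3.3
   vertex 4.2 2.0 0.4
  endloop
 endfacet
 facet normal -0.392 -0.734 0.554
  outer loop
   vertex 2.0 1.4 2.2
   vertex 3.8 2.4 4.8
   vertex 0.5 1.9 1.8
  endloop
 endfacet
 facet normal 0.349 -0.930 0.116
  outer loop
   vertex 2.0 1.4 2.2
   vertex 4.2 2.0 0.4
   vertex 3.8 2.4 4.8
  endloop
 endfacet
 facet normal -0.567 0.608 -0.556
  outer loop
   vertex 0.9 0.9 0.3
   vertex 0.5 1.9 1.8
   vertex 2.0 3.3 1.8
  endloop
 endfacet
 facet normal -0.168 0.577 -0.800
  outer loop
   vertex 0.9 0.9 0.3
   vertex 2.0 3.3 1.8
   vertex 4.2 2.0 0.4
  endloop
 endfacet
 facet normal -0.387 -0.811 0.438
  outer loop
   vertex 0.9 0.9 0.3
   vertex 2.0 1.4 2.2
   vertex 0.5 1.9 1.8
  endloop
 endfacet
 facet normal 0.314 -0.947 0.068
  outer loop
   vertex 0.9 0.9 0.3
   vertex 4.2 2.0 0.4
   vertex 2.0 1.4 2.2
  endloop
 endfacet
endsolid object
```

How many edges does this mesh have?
15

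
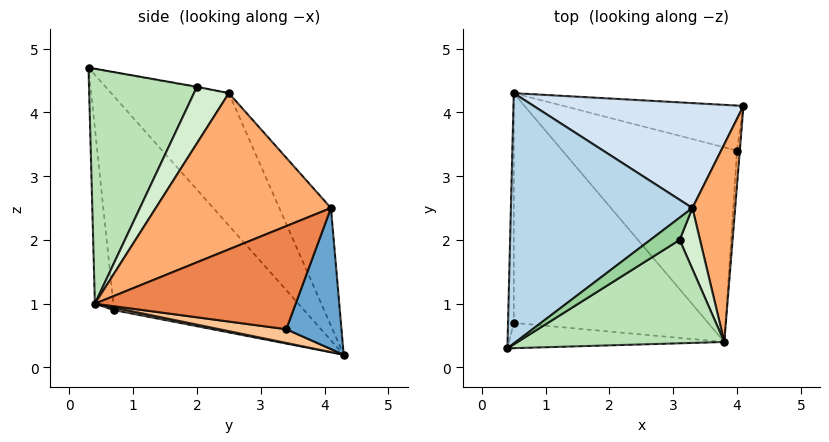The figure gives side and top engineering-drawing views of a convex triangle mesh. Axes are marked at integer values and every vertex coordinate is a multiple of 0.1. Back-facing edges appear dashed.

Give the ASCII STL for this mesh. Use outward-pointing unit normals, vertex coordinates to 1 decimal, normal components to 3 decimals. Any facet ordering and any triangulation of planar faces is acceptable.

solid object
 facet normal 0.271 0.899 -0.345
  outer loop
   vertex 4.0 3.4 0.6
   vertex 0.5 4.3 0.2
   vertex 4.1 4.1 2.5
  endloop
 endfacet
 facet normal -1.000 -0.005 -0.027
  outer loop
   vertex 0.5 0.7 0.9
   vertex 0.4 0.3 4.7
   vertex 0.5 4.3 0.2
  endloop
 endfacet
 facet normal -0.433 0.679 0.594
  outer loop
   vertex 3.3 2.5 4.3
   vertex 0.5 4.3 0.2
   vertex 0.4 0.3 4.7
  endloop
 endfacet
 facet normal -0.309 0.775 0.551
  outer loop
   vertex 3.3 2.5 4.3
   vertex 4.1 4.1 2.5
   vertex 0.5 4.3 0.2
  endloop
 endfacet
 facet normal 0.997 -0.070 -0.027
  outer loop
   vertex 3.8 0.4 1.0
   vertex 4.0 3.4 0.6
   vertex 4.1 4.1 2.5
  endloop
 endfacet
 facet normal 0.948 -0.182 0.260
  outer loop
   vertex 3.8 0.4 1.0
   vertex 4.1 4.1 2.5
   vertex 3.3 2.5 4.3
  endloop
 endfacet
 facet normal 0.078 -0.137 -0.988
  outer loop
   vertex 3.8 0.4 1.0
   vertex 0.5 4.3 0.2
   vertex 4.0 3.4 0.6
  endloop
 endfacet
 facet normal 0.012 -0.191 -0.982
  outer loop
   vertex 3.8 0.4 1.0
   vertex 0.5 0.7 0.9
   vertex 0.5 4.3 0.2
  endloop
 endfacet
 facet normal -0.087 -0.991 -0.107
  outer loop
   vertex 3.8 0.4 1.0
   vertex 0.4 0.3 4.7
   vertex 0.5 0.7 0.9
  endloop
 endfacet
 facet normal -0.019 0.204 0.979
  outer loop
   vertex 3.1 2.0 4.4
   vertex 3.3 2.5 4.3
   vertex 0.4 0.3 4.7
  endloop
 endfacet
 facet normal 0.511 -0.732 0.450
  outer loop
   vertex 3.1 2.0 4.4
   vertex 0.4 0.3 4.7
   vertex 3.8 0.4 1.0
  endloop
 endfacet
 facet normal 0.899 -0.295 0.324
  outer loop
   vertex 3.1 2.0 4.4
   vertex 3.8 0.4 1.0
   vertex 3.3 2.5 4.3
  endloop
 endfacet
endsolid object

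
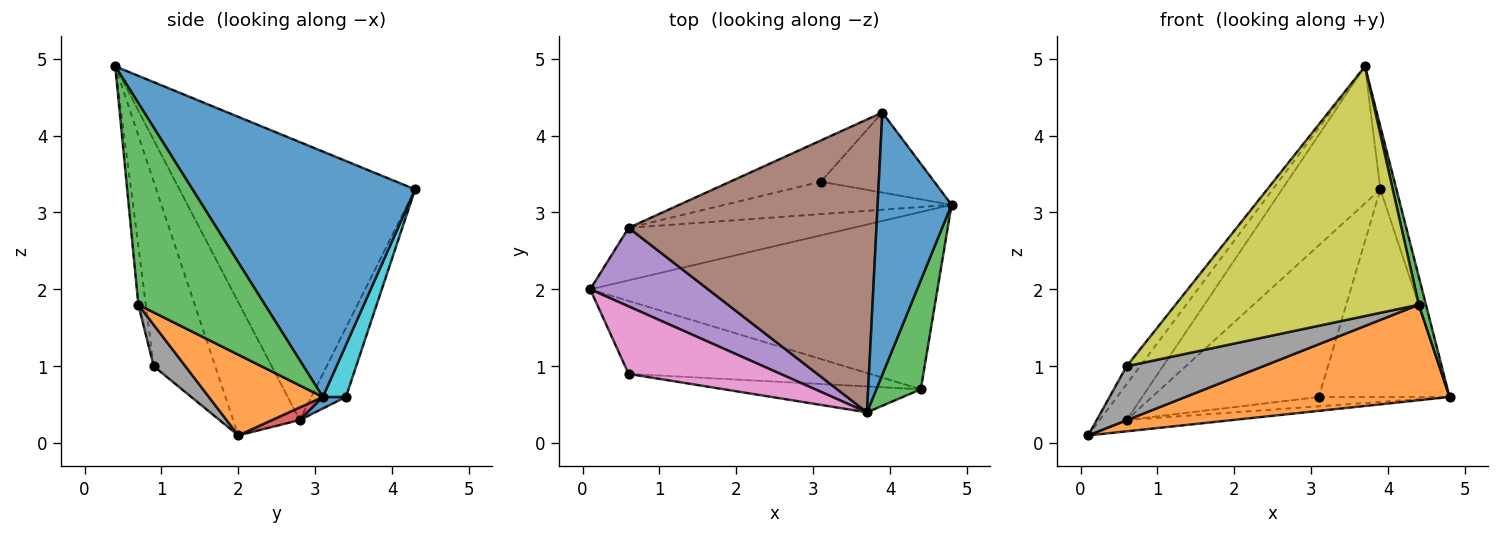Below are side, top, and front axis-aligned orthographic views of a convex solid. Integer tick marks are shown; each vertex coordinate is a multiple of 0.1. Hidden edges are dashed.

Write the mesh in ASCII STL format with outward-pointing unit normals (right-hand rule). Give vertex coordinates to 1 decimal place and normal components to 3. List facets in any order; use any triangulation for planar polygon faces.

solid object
 facet normal 0.955 0.069 0.288
  outer loop
   vertex 3.9 4.3 3.3
   vertex 3.7 0.4 4.9
   vertex 4.8 3.1 0.6
  endloop
 endfacet
 facet normal 0.201 -0.465 -0.862
  outer loop
   vertex 4.4 0.7 1.8
   vertex 0.1 2.0 0.1
   vertex 4.8 3.1 0.6
  endloop
 endfacet
 facet normal 0.975 -0.055 0.215
  outer loop
   vertex 4.4 0.7 1.8
   vertex 4.8 3.1 0.6
   vertex 3.7 0.4 4.9
  endloop
 endfacet
 facet normal 0.055 0.210 -0.976
  outer loop
   vertex 0.6 2.8 0.3
   vertex 4.8 3.1 0.6
   vertex 0.1 2.0 0.1
  endloop
 endfacet
 facet normal -0.717 0.290 0.634
  outer loop
   vertex 0.6 2.8 0.3
   vertex 0.1 2.0 0.1
   vertex 3.7 0.4 4.9
  endloop
 endfacet
 facet normal -0.713 0.297 0.635
  outer loop
   vertex 0.6 2.8 0.3
   vertex 3.7 0.4 4.9
   vertex 3.9 4.3 3.3
  endloop
 endfacet
 facet normal -0.761 0.167 0.627
  outer loop
   vertex 0.6 0.9 1.0
   vertex 3.7 0.4 4.9
   vertex 0.1 2.0 0.1
  endloop
 endfacet
 facet normal 0.137 -0.589 -0.796
  outer loop
   vertex 0.6 0.9 1.0
   vertex 0.1 2.0 0.1
   vertex 4.4 0.7 1.8
  endloop
 endfacet
 facet normal -0.031 -0.994 -0.103
  outer loop
   vertex 0.6 0.9 1.0
   vertex 4.4 0.7 1.8
   vertex 3.7 0.4 4.9
  endloop
 endfacet
 facet normal 0.162 0.921 -0.355
  outer loop
   vertex 3.1 3.4 0.6
   vertex 3.9 4.3 3.3
   vertex 4.8 3.1 0.6
  endloop
 endfacet
 facet normal 0.049 0.277 -0.960
  outer loop
   vertex 3.1 3.4 0.6
   vertex 4.8 3.1 0.6
   vertex 0.6 2.8 0.3
  endloop
 endfacet
 facet normal -0.196 0.946 -0.257
  outer loop
   vertex 3.1 3.4 0.6
   vertex 0.6 2.8 0.3
   vertex 3.9 4.3 3.3
  endloop
 endfacet
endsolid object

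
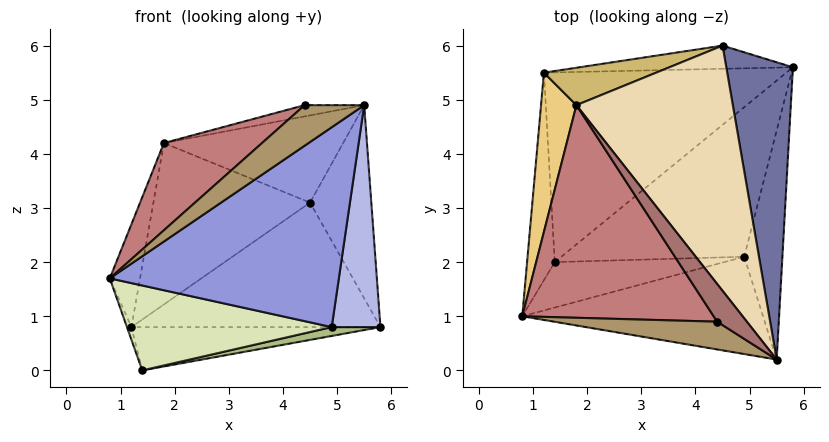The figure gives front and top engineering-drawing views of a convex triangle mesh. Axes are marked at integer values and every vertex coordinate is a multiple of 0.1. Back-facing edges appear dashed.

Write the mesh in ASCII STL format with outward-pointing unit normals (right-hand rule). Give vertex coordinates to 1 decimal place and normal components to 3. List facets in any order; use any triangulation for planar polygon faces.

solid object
 facet normal 0.855 0.282 0.434
  outer loop
   vertex 4.5 6.0 3.1
   vertex 5.5 0.2 4.9
   vertex 5.8 5.6 0.8
  endloop
 endfacet
 facet normal -0.021 0.983 -0.183
  outer loop
   vertex 1.2 5.5 0.8
   vertex 4.5 6.0 3.1
   vertex 5.8 5.6 0.8
  endloop
 endfacet
 facet normal 0.144 -0.890 -0.433
  outer loop
   vertex 4.9 2.1 0.8
   vertex 5.5 0.2 4.9
   vertex 0.8 1.0 1.7
  endloop
 endfacet
 facet normal 0.938 -0.241 -0.249
  outer loop
   vertex 4.9 2.1 0.8
   vertex 5.8 5.6 0.8
   vertex 5.5 0.2 4.9
  endloop
 endfacet
 facet normal -0.005 0.223 -0.975
  outer loop
   vertex 1.4 2.0 0.0
   vertex 1.2 5.5 0.8
   vertex 5.8 5.6 0.8
  endloop
 endfacet
 facet normal 0.224 -0.058 -0.973
  outer loop
   vertex 1.4 2.0 0.0
   vertex 5.8 5.6 0.8
   vertex 4.9 2.1 0.8
  endloop
 endfacet
 facet normal -0.946 0.020 -0.322
  outer loop
   vertex 1.4 2.0 0.0
   vertex 0.8 1.0 1.7
   vertex 1.2 5.5 0.8
  endloop
 endfacet
 facet normal 0.132 -0.874 -0.468
  outer loop
   vertex 1.4 2.0 0.0
   vertex 4.9 2.1 0.8
   vertex 0.8 1.0 1.7
  endloop
 endfacet
 facet normal -0.465 -0.731 0.500
  outer loop
   vertex 4.4 0.9 4.9
   vertex 0.8 1.0 1.7
   vertex 5.5 0.2 4.9
  endloop
 endfacet
 facet normal -0.292 0.932 0.216
  outer loop
   vertex 1.8 4.9 4.2
   vertex 4.5 6.0 3.1
   vertex 1.2 5.5 0.8
  endloop
 endfacet
 facet normal -0.973 0.125 0.194
  outer loop
   vertex 1.8 4.9 4.2
   vertex 1.2 5.5 0.8
   vertex 0.8 1.0 1.7
  endloop
 endfacet
 facet normal 0.240 0.325 0.915
  outer loop
   vertex 1.8 4.9 4.2
   vertex 5.5 0.2 4.9
   vertex 4.5 6.0 3.1
  endloop
 endfacet
 facet normal 0.179 0.281 0.943
  outer loop
   vertex 1.8 4.9 4.2
   vertex 4.4 0.9 4.9
   vertex 5.5 0.2 4.9
  endloop
 endfacet
 facet normal -0.640 -0.292 0.711
  outer loop
   vertex 1.8 4.9 4.2
   vertex 0.8 1.0 1.7
   vertex 4.4 0.9 4.9
  endloop
 endfacet
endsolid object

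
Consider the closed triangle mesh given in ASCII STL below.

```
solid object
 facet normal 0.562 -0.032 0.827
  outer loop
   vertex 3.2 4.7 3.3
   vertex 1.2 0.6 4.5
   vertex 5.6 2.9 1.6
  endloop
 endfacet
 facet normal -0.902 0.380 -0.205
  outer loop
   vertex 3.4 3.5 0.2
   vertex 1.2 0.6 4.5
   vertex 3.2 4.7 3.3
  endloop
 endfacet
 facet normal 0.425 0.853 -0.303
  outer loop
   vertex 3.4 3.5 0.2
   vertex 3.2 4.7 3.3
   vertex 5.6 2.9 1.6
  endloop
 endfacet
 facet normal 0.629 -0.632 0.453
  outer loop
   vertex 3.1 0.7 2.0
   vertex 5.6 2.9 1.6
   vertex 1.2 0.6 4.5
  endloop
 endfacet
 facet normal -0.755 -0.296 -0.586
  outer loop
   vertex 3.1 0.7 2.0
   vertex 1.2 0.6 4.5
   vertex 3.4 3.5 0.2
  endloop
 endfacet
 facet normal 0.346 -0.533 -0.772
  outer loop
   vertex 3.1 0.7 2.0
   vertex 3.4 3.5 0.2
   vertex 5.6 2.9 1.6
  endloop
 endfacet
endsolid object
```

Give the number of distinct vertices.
5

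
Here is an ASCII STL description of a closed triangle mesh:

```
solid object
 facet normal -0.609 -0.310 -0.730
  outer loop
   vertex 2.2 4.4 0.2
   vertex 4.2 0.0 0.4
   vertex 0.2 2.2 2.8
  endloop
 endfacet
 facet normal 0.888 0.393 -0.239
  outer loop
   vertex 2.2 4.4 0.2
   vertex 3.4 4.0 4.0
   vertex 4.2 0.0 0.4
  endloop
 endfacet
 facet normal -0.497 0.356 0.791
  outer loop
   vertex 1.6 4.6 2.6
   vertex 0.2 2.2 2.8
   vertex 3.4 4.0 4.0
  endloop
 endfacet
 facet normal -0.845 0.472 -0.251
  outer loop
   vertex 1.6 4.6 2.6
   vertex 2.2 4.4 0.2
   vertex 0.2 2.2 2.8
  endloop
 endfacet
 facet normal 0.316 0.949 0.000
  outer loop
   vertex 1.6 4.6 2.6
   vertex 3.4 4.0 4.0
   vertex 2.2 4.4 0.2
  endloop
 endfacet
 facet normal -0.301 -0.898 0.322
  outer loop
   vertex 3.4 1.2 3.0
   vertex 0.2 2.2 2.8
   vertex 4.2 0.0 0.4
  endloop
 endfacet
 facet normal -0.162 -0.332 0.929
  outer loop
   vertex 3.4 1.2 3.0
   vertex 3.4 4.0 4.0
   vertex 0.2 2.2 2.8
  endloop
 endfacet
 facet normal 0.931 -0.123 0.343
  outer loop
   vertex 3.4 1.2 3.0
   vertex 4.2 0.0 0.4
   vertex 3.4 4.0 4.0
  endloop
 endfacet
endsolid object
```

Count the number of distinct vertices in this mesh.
6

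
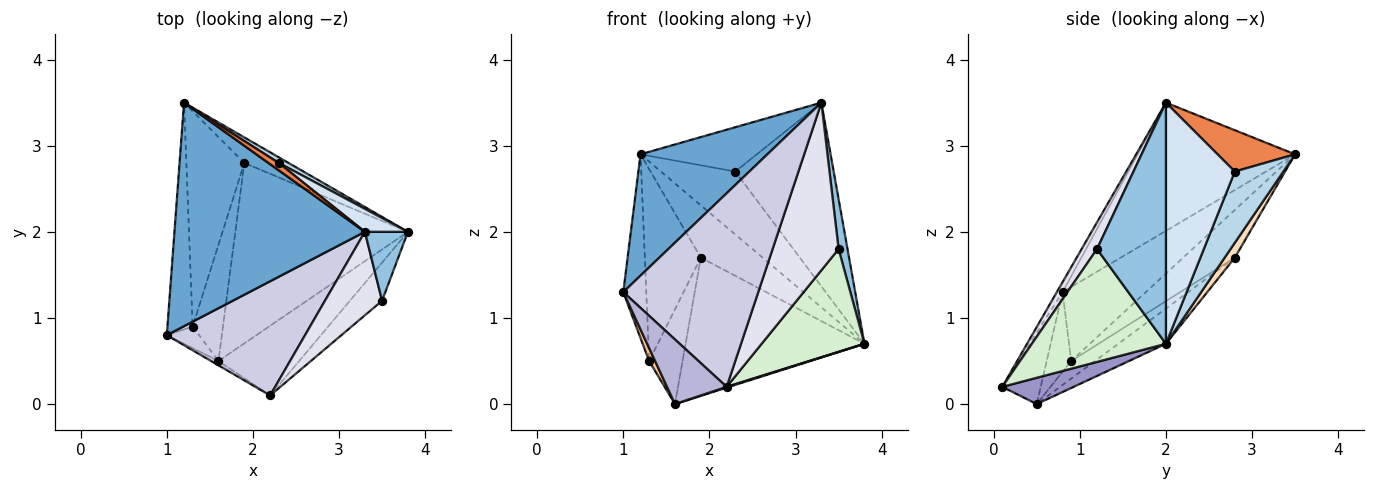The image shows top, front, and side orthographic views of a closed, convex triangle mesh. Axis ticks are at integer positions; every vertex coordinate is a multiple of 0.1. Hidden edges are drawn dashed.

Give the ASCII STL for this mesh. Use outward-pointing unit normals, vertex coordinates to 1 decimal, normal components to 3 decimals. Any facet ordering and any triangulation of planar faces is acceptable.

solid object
 facet normal -0.509 -0.410 0.756
  outer loop
   vertex 3.3 2.0 3.5
   vertex 1.2 3.5 2.9
   vertex 1.0 0.8 1.3
  endloop
 endfacet
 facet normal 0.977 -0.126 0.174
  outer loop
   vertex 3.5 1.2 1.8
   vertex 3.8 2.0 0.7
   vertex 3.3 2.0 3.5
  endloop
 endfacet
 facet normal 0.545 0.835 0.075
  outer loop
   vertex 2.3 2.8 2.7
   vertex 3.8 2.0 0.7
   vertex 1.2 3.5 2.9
  endloop
 endfacet
 facet normal 0.570 0.815 0.102
  outer loop
   vertex 2.3 2.8 2.7
   vertex 3.3 2.0 3.5
   vertex 3.8 2.0 0.7
  endloop
 endfacet
 facet normal 0.549 0.824 0.137
  outer loop
   vertex 2.3 2.8 2.7
   vertex 1.2 3.5 2.9
   vertex 3.3 2.0 3.5
  endloop
 endfacet
 facet normal -0.916 0.253 -0.312
  outer loop
   vertex 1.3 0.9 0.5
   vertex 1.0 0.8 1.3
   vertex 1.2 3.5 2.9
  endloop
 endfacet
 facet normal -0.904 -0.220 -0.367
  outer loop
   vertex 1.3 0.9 0.5
   vertex 1.6 0.5 0.0
   vertex 1.0 0.8 1.3
  endloop
 endfacet
 facet normal 0.146 0.889 -0.433
  outer loop
   vertex 1.9 2.8 1.7
   vertex 1.2 3.5 2.9
   vertex 3.8 2.0 0.7
  endloop
 endfacet
 facet normal -0.160 0.600 -0.784
  outer loop
   vertex 1.9 2.8 1.7
   vertex 3.8 2.0 0.7
   vertex 1.6 0.5 0.0
  endloop
 endfacet
 facet normal -0.523 0.567 -0.636
  outer loop
   vertex 1.9 2.8 1.7
   vertex 1.3 0.9 0.5
   vertex 1.2 3.5 2.9
  endloop
 endfacet
 facet normal -0.410 0.576 -0.707
  outer loop
   vertex 1.9 2.8 1.7
   vertex 1.6 0.5 0.0
   vertex 1.3 0.9 0.5
  endloop
 endfacet
 facet normal 0.774 -0.594 -0.221
  outer loop
   vertex 2.2 0.1 0.2
   vertex 3.8 2.0 0.7
   vertex 3.5 1.2 1.8
  endloop
 endfacet
 facet normal 0.310 -0.011 -0.951
  outer loop
   vertex 2.2 0.1 0.2
   vertex 1.6 0.5 0.0
   vertex 3.8 2.0 0.7
  endloop
 endfacet
 facet normal -0.541 -0.839 -0.056
  outer loop
   vertex 2.2 0.1 0.2
   vertex 1.0 0.8 1.3
   vertex 1.6 0.5 0.0
  endloop
 endfacet
 facet normal -0.037 -0.861 0.508
  outer loop
   vertex 2.2 0.1 0.2
   vertex 3.3 2.0 3.5
   vertex 1.0 0.8 1.3
  endloop
 endfacet
 facet normal 0.204 -0.876 0.436
  outer loop
   vertex 2.2 0.1 0.2
   vertex 3.5 1.2 1.8
   vertex 3.3 2.0 3.5
  endloop
 endfacet
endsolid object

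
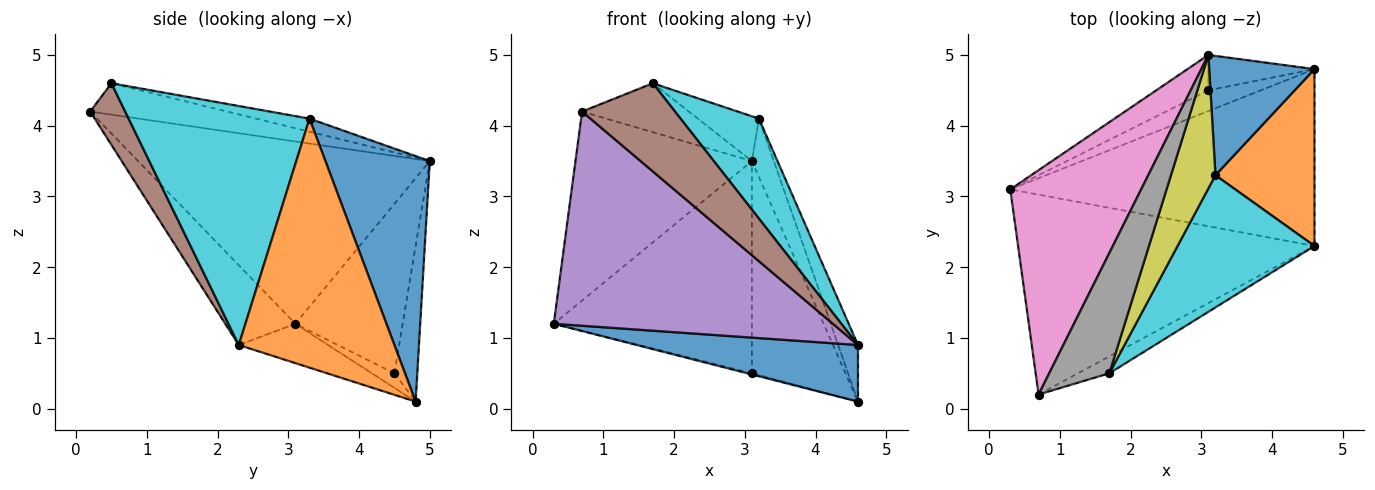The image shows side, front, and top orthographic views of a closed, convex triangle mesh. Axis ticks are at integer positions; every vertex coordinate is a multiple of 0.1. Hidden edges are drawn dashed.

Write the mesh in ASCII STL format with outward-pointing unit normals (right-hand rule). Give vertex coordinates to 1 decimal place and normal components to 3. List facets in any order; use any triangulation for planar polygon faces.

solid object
 facet normal -0.122 -0.302 -0.945
  outer loop
   vertex 4.6 2.3 0.9
   vertex 0.3 3.1 1.2
   vertex 4.6 4.8 0.1
  endloop
 endfacet
 facet normal -0.267 0.053 -0.962
  outer loop
   vertex 3.1 4.5 0.5
   vertex 4.6 4.8 0.1
   vertex 0.3 3.1 1.2
  endloop
 endfacet
 facet normal -0.471 0.870 -0.145
  outer loop
   vertex 3.1 4.5 0.5
   vertex 0.3 3.1 1.2
   vertex 3.1 5.0 3.5
  endloop
 endfacet
 facet normal -0.234 0.959 -0.160
  outer loop
   vertex 3.1 4.5 0.5
   vertex 3.1 5.0 3.5
   vertex 4.6 4.8 0.1
  endloop
 endfacet
 facet normal -0.181 -0.719 -0.671
  outer loop
   vertex 0.7 0.2 4.2
   vertex 0.3 3.1 1.2
   vertex 4.6 2.3 0.9
  endloop
 endfacet
 facet normal 0.347 -0.921 -0.176
  outer loop
   vertex 0.7 0.2 4.2
   vertex 4.6 2.3 0.9
   vertex 1.7 0.5 4.6
  endloop
 endfacet
 facet normal -0.729 0.441 0.523
  outer loop
   vertex 0.7 0.2 4.2
   vertex 3.1 5.0 3.5
   vertex 0.3 3.1 1.2
  endloop
 endfacet
 facet normal -0.435 0.339 0.834
  outer loop
   vertex 0.7 0.2 4.2
   vertex 1.7 0.5 4.6
   vertex 3.1 5.0 3.5
  endloop
 endfacet
 facet normal -0.268 0.307 0.913
  outer loop
   vertex 3.2 3.3 4.1
   vertex 3.1 5.0 3.5
   vertex 1.7 0.5 4.6
  endloop
 endfacet
 facet normal 0.812 -0.352 0.465
  outer loop
   vertex 3.2 3.3 4.1
   vertex 1.7 0.5 4.6
   vertex 4.6 2.3 0.9
  endloop
 endfacet
 facet normal 0.902 0.190 0.387
  outer loop
   vertex 3.2 3.3 4.1
   vertex 4.6 4.8 0.1
   vertex 3.1 5.0 3.5
  endloop
 endfacet
 facet normal 0.923 0.117 0.367
  outer loop
   vertex 3.2 3.3 4.1
   vertex 4.6 2.3 0.9
   vertex 4.6 4.8 0.1
  endloop
 endfacet
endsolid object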